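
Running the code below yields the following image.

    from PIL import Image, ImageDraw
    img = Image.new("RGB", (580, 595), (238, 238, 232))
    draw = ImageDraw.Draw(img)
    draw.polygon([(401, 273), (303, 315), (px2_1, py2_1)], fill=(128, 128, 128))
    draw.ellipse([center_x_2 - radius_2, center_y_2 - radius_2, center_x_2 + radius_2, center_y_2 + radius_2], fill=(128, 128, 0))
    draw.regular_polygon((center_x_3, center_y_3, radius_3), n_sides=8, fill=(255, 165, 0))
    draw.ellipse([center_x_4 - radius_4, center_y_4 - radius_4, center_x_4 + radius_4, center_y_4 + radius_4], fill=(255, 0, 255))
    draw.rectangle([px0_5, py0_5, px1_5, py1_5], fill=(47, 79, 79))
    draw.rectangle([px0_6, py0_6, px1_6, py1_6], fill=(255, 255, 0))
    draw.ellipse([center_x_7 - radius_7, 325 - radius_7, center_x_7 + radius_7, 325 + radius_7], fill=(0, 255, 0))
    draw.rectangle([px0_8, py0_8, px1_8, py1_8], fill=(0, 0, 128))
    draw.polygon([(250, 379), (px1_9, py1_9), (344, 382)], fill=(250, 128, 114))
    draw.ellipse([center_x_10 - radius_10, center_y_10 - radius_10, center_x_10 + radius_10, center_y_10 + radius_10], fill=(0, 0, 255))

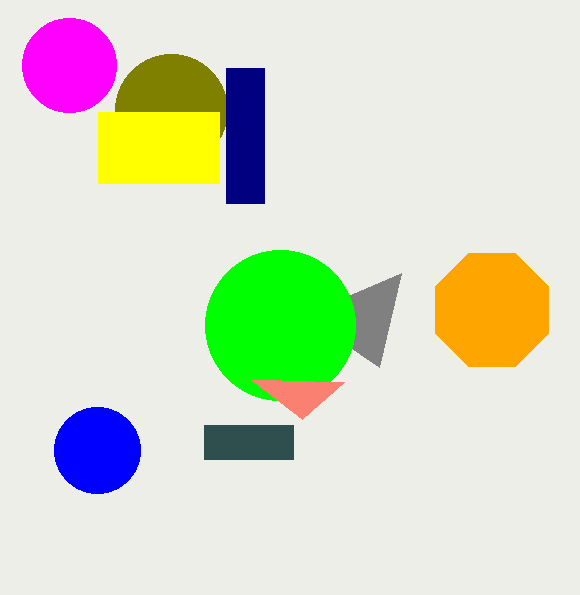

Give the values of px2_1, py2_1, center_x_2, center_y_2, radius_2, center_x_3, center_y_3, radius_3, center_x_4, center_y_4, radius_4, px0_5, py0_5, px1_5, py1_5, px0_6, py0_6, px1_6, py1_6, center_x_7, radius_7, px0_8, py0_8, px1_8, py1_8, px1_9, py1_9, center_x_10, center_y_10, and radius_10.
px2_1 = 379; py2_1 = 367; center_x_2 = 171; center_y_2 = 110; radius_2 = 56; center_x_3 = 492; center_y_3 = 310; radius_3 = 61; center_x_4 = 69; center_y_4 = 65; radius_4 = 47; px0_5 = 204; py0_5 = 425; px1_5 = 293; py1_5 = 459; px0_6 = 98; py0_6 = 112; px1_6 = 219; py1_6 = 183; center_x_7 = 280; radius_7 = 75; px0_8 = 226; py0_8 = 68; px1_8 = 264; py1_8 = 203; px1_9 = 302; py1_9 = 419; center_x_10 = 97; center_y_10 = 450; radius_10 = 43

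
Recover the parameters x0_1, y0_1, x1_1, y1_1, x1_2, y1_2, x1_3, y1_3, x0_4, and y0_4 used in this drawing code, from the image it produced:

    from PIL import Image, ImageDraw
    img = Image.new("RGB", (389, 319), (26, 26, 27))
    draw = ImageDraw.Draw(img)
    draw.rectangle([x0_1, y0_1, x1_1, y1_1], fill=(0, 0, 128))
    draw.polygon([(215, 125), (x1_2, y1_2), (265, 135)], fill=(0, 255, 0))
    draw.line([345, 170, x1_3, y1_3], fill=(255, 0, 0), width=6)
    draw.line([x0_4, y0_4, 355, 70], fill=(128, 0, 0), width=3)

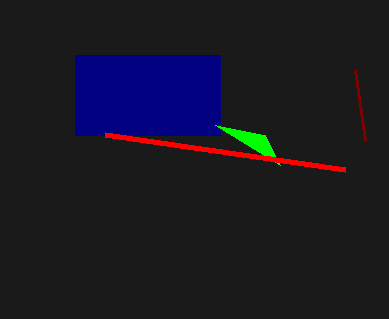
x0_1 = 75
y0_1 = 55
x1_1 = 220
y1_1 = 135
x1_2 = 280
y1_2 = 165
x1_3 = 105
y1_3 = 135
x0_4 = 365
y0_4 = 140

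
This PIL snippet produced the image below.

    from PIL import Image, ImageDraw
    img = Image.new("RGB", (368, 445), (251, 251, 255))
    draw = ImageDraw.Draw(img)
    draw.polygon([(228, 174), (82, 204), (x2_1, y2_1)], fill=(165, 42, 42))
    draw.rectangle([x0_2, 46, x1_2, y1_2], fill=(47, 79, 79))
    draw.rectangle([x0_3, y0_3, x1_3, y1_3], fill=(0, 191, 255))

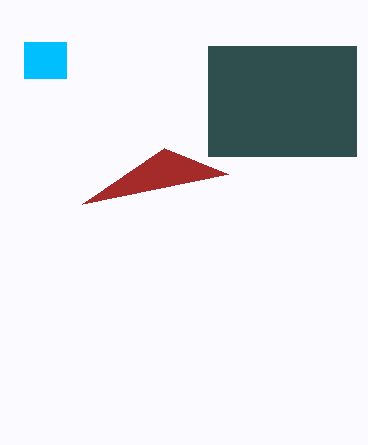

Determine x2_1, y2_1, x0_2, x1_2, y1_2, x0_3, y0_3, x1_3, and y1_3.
x2_1 = 164, y2_1 = 148, x0_2 = 208, x1_2 = 356, y1_2 = 156, x0_3 = 24, y0_3 = 42, x1_3 = 66, y1_3 = 78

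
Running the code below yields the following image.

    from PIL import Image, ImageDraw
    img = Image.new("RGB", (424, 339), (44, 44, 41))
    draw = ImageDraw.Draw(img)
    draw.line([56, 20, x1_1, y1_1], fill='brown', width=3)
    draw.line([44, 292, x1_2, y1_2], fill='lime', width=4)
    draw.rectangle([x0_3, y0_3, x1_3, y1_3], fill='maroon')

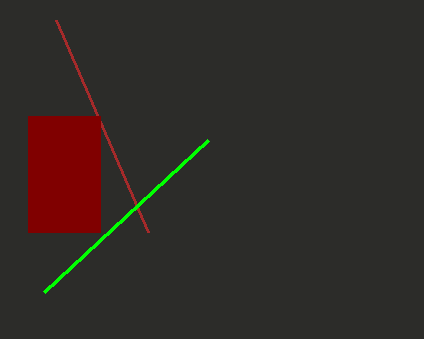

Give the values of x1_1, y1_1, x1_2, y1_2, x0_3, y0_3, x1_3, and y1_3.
x1_1 = 148
y1_1 = 232
x1_2 = 208
y1_2 = 140
x0_3 = 28
y0_3 = 116
x1_3 = 100
y1_3 = 232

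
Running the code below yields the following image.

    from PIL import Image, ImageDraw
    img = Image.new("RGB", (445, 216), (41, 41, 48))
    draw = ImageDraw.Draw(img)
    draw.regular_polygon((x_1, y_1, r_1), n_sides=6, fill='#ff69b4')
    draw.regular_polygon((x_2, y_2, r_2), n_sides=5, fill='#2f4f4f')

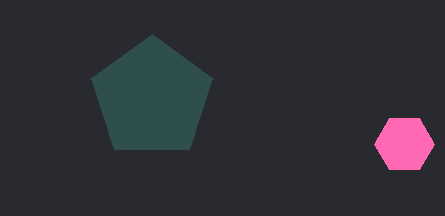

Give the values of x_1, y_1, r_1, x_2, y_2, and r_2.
x_1 = 404; y_1 = 144; r_1 = 30; x_2 = 152; y_2 = 98; r_2 = 64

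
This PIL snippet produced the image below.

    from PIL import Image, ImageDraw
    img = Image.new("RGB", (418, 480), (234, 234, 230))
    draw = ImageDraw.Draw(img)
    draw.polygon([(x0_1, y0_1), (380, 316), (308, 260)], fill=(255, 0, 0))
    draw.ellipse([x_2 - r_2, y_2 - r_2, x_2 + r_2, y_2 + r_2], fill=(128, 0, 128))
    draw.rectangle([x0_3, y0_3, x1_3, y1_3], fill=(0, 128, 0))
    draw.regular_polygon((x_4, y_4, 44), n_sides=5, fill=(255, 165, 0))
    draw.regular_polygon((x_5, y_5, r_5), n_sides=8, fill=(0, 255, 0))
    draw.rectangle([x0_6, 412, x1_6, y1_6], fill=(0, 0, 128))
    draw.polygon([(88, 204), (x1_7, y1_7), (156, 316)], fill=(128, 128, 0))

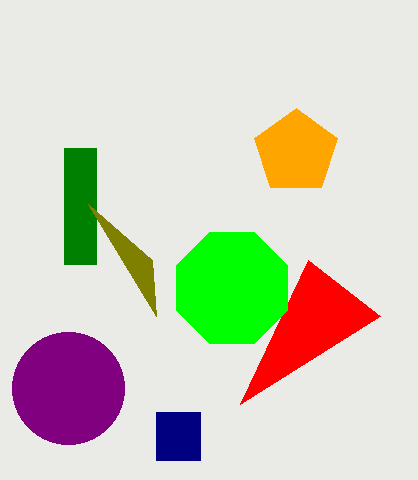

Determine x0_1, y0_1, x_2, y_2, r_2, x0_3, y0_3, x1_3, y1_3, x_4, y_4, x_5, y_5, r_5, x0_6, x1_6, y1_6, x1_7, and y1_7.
x0_1 = 240, y0_1 = 404, x_2 = 68, y_2 = 388, r_2 = 56, x0_3 = 64, y0_3 = 148, x1_3 = 96, y1_3 = 264, x_4 = 296, y_4 = 152, x_5 = 232, y_5 = 288, r_5 = 60, x0_6 = 156, x1_6 = 200, y1_6 = 460, x1_7 = 152, y1_7 = 260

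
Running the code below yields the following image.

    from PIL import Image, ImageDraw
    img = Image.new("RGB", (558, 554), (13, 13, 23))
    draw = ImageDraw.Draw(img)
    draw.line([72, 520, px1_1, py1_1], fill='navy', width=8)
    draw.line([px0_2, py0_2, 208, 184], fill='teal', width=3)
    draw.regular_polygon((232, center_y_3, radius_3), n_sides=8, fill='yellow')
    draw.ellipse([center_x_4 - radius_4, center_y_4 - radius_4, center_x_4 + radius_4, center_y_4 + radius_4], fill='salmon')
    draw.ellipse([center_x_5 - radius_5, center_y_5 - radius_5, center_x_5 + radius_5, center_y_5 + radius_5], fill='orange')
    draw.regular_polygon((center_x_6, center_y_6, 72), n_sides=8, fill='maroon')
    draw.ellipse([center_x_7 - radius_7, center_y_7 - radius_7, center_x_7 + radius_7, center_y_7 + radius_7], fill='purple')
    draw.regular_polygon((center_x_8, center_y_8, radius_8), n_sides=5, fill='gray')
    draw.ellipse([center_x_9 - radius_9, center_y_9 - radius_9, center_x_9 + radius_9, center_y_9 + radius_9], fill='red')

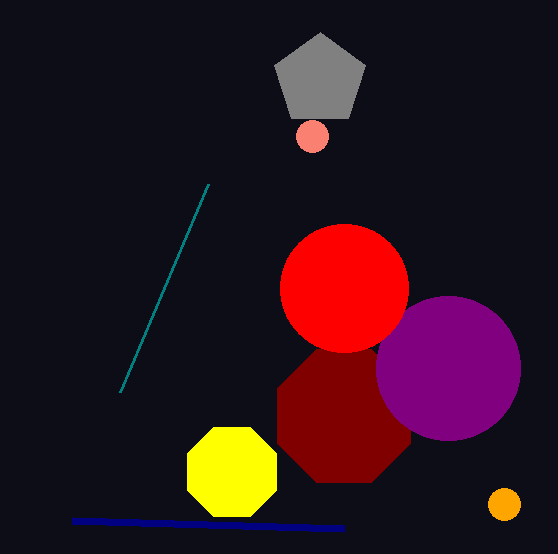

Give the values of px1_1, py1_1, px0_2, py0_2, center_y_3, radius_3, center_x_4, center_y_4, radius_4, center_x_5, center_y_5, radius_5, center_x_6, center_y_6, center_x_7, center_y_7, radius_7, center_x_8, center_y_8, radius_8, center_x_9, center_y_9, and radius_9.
px1_1 = 344
py1_1 = 528
px0_2 = 120
py0_2 = 392
center_y_3 = 472
radius_3 = 48
center_x_4 = 312
center_y_4 = 136
radius_4 = 16
center_x_5 = 504
center_y_5 = 504
radius_5 = 16
center_x_6 = 344
center_y_6 = 416
center_x_7 = 448
center_y_7 = 368
radius_7 = 72
center_x_8 = 320
center_y_8 = 80
radius_8 = 48
center_x_9 = 344
center_y_9 = 288
radius_9 = 64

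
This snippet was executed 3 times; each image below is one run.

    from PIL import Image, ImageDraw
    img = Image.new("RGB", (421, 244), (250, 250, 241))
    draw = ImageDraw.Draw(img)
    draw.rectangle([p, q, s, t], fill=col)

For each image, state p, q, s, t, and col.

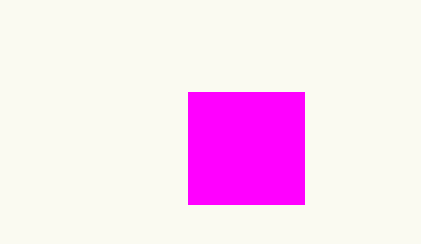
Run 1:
p = 188
q = 92
s = 304
t = 204
col = 'magenta'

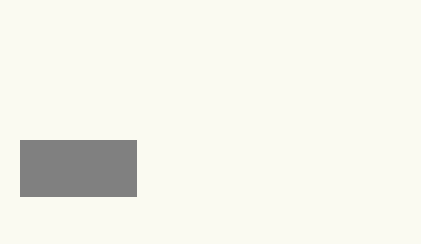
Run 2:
p = 20
q = 140
s = 136
t = 196
col = 'gray'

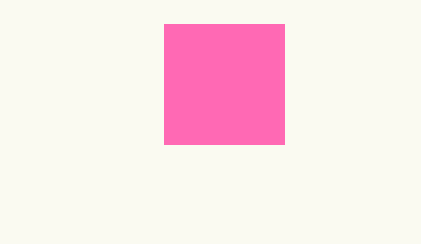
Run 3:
p = 164
q = 24
s = 284
t = 144
col = 'hotpink'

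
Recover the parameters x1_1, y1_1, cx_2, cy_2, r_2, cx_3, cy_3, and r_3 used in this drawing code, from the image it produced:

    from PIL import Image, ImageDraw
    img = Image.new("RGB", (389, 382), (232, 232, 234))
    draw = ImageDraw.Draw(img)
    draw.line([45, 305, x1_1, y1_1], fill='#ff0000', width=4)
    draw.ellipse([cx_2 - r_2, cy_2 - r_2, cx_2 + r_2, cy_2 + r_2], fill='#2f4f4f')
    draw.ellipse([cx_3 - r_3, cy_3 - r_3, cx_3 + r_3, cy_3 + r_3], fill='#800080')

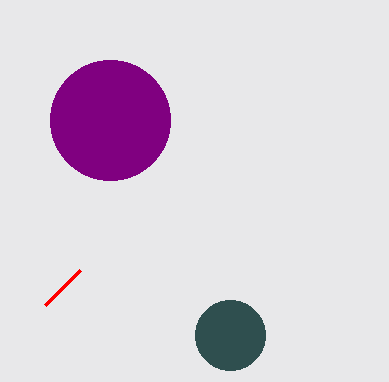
x1_1 = 80; y1_1 = 270; cx_2 = 230; cy_2 = 335; r_2 = 35; cx_3 = 110; cy_3 = 120; r_3 = 60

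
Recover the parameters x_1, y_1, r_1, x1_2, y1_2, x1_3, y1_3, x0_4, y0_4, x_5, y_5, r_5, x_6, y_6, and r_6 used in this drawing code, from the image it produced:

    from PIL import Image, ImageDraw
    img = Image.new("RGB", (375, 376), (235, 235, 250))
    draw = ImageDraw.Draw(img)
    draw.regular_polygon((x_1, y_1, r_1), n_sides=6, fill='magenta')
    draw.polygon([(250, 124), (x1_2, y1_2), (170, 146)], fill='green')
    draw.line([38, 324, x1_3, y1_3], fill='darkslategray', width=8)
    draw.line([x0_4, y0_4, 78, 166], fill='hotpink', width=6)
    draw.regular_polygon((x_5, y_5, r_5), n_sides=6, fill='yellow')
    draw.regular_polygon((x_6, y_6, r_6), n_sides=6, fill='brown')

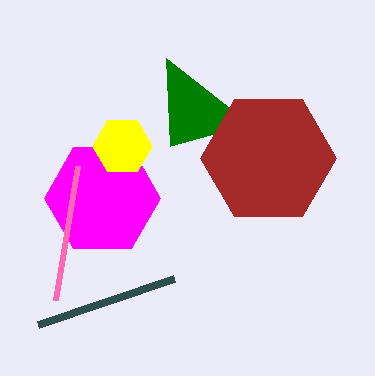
x_1 = 102, y_1 = 198, r_1 = 58, x1_2 = 166, y1_2 = 58, x1_3 = 174, y1_3 = 278, x0_4 = 56, y0_4 = 300, x_5 = 122, y_5 = 146, r_5 = 30, x_6 = 268, y_6 = 158, r_6 = 68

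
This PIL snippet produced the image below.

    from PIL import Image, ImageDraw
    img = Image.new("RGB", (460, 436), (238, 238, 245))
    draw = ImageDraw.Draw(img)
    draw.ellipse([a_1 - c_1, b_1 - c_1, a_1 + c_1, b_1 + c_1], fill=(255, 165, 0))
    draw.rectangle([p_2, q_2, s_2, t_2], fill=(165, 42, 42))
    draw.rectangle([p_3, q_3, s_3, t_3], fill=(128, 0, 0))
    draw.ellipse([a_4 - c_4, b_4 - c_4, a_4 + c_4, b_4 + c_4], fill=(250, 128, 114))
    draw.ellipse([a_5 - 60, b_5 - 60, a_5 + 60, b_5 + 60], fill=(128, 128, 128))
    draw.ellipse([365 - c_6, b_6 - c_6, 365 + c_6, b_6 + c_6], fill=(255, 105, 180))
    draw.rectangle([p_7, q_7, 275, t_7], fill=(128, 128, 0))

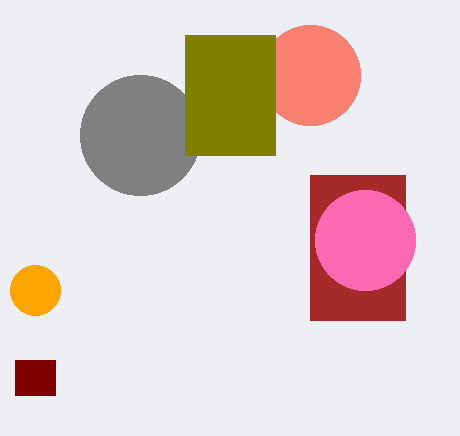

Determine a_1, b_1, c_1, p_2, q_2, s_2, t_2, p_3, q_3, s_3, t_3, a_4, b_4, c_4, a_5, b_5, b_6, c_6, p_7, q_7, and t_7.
a_1 = 35
b_1 = 290
c_1 = 25
p_2 = 310
q_2 = 175
s_2 = 405
t_2 = 320
p_3 = 15
q_3 = 360
s_3 = 55
t_3 = 395
a_4 = 310
b_4 = 75
c_4 = 50
a_5 = 140
b_5 = 135
b_6 = 240
c_6 = 50
p_7 = 185
q_7 = 35
t_7 = 155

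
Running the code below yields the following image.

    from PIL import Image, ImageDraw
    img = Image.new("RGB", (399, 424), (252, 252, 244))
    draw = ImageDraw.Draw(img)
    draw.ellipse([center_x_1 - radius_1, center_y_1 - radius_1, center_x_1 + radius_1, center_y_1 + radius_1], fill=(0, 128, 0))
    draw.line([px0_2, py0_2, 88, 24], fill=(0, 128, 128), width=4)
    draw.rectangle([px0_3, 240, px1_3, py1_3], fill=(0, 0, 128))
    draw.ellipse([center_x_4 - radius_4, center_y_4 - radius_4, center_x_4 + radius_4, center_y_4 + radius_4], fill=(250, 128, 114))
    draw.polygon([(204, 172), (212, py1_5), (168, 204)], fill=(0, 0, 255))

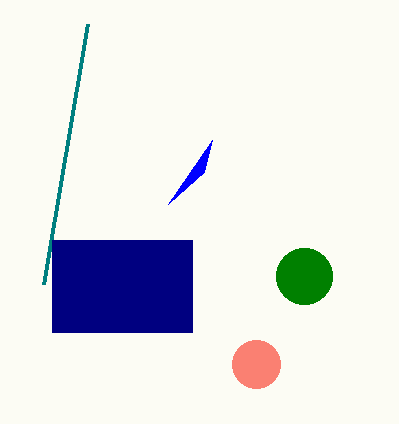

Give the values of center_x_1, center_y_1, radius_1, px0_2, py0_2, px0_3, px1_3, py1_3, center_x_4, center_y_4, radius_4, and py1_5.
center_x_1 = 304; center_y_1 = 276; radius_1 = 28; px0_2 = 44; py0_2 = 284; px0_3 = 52; px1_3 = 192; py1_3 = 332; center_x_4 = 256; center_y_4 = 364; radius_4 = 24; py1_5 = 140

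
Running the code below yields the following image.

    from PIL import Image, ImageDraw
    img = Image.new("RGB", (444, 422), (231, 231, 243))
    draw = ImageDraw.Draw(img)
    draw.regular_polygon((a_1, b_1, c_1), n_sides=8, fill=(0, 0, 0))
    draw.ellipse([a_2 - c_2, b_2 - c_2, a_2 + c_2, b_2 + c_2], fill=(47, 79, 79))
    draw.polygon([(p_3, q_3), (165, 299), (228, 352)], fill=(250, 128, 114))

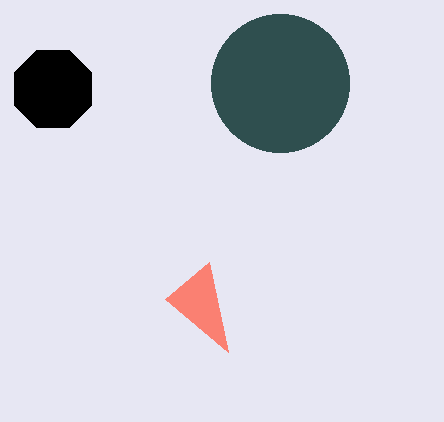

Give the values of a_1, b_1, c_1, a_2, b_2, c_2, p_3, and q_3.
a_1 = 53
b_1 = 89
c_1 = 42
a_2 = 280
b_2 = 83
c_2 = 69
p_3 = 209
q_3 = 262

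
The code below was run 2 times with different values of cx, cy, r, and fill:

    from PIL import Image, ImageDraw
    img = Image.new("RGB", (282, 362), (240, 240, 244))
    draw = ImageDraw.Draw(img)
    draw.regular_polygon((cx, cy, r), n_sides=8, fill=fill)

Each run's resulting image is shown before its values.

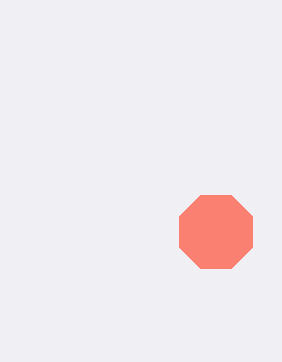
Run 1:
cx = 216, cy = 232, r = 40, fill = 'salmon'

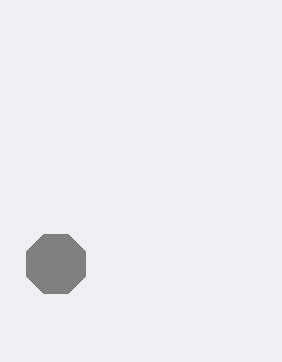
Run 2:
cx = 56; cy = 264; r = 32; fill = 'gray'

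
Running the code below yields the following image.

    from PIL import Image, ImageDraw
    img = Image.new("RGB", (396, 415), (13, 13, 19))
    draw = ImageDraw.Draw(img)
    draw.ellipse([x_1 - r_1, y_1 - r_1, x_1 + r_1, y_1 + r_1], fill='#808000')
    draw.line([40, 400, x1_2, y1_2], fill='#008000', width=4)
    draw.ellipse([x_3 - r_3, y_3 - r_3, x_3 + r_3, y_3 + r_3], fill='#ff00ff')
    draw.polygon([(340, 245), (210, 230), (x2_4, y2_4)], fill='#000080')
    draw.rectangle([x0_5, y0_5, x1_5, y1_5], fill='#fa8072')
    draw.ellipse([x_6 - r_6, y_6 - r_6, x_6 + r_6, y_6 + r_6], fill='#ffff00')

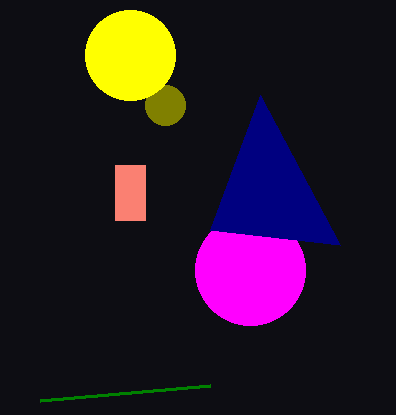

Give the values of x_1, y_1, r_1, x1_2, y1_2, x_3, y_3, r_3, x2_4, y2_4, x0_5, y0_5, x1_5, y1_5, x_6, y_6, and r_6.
x_1 = 165
y_1 = 105
r_1 = 20
x1_2 = 210
y1_2 = 385
x_3 = 250
y_3 = 270
r_3 = 55
x2_4 = 260
y2_4 = 95
x0_5 = 115
y0_5 = 165
x1_5 = 145
y1_5 = 220
x_6 = 130
y_6 = 55
r_6 = 45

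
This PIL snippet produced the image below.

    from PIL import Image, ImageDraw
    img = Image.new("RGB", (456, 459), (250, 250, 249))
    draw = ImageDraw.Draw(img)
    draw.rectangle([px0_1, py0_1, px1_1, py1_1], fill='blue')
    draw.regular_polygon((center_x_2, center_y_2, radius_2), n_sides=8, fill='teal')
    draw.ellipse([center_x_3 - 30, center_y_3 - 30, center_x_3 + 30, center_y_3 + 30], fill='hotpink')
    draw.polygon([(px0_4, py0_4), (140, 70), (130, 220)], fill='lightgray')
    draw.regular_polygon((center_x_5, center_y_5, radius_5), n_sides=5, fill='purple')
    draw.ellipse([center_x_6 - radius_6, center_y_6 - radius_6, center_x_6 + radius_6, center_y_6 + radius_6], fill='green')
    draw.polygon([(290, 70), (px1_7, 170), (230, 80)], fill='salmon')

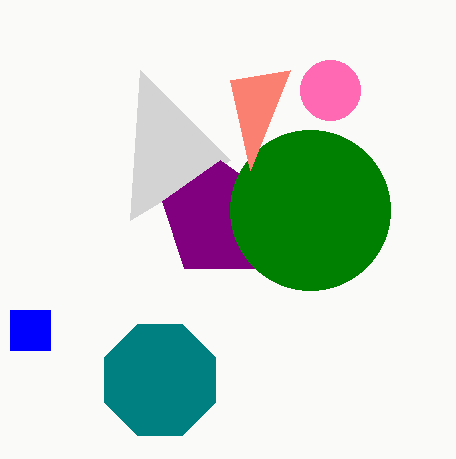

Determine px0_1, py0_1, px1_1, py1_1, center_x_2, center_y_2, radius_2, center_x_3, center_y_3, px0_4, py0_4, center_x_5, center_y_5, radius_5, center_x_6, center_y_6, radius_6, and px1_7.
px0_1 = 10
py0_1 = 310
px1_1 = 50
py1_1 = 350
center_x_2 = 160
center_y_2 = 380
radius_2 = 60
center_x_3 = 330
center_y_3 = 90
px0_4 = 230
py0_4 = 160
center_x_5 = 220
center_y_5 = 220
radius_5 = 60
center_x_6 = 310
center_y_6 = 210
radius_6 = 80
px1_7 = 250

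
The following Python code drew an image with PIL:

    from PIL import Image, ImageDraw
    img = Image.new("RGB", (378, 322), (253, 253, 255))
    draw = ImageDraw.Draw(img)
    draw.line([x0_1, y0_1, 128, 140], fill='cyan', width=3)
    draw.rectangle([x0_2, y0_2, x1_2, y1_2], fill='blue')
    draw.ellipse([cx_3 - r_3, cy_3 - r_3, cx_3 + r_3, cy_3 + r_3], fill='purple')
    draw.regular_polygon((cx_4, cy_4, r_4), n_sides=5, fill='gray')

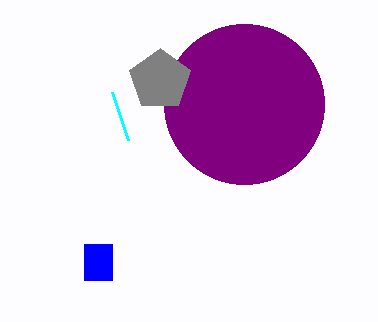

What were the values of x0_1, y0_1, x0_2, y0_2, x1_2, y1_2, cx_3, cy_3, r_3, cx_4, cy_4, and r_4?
x0_1 = 112
y0_1 = 92
x0_2 = 84
y0_2 = 244
x1_2 = 112
y1_2 = 280
cx_3 = 244
cy_3 = 104
r_3 = 80
cx_4 = 160
cy_4 = 80
r_4 = 32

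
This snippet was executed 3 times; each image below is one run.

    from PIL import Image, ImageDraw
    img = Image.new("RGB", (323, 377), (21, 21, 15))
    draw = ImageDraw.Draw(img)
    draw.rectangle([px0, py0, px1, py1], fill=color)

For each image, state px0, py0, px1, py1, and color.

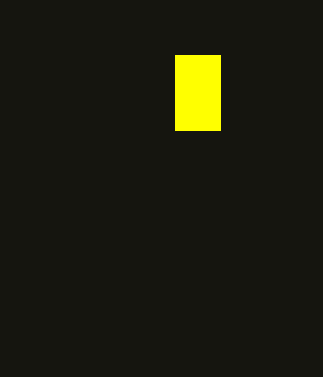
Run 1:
px0 = 175; py0 = 55; px1 = 220; py1 = 130; color = 'yellow'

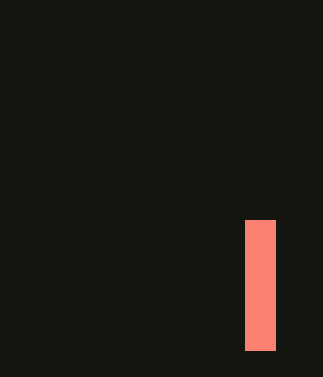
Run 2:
px0 = 245, py0 = 220, px1 = 275, py1 = 350, color = 'salmon'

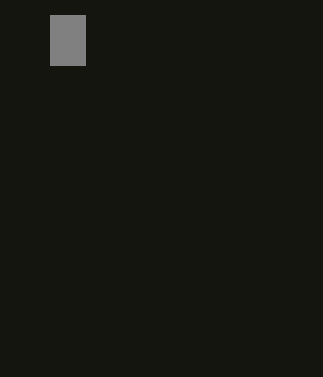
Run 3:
px0 = 50; py0 = 15; px1 = 85; py1 = 65; color = 'gray'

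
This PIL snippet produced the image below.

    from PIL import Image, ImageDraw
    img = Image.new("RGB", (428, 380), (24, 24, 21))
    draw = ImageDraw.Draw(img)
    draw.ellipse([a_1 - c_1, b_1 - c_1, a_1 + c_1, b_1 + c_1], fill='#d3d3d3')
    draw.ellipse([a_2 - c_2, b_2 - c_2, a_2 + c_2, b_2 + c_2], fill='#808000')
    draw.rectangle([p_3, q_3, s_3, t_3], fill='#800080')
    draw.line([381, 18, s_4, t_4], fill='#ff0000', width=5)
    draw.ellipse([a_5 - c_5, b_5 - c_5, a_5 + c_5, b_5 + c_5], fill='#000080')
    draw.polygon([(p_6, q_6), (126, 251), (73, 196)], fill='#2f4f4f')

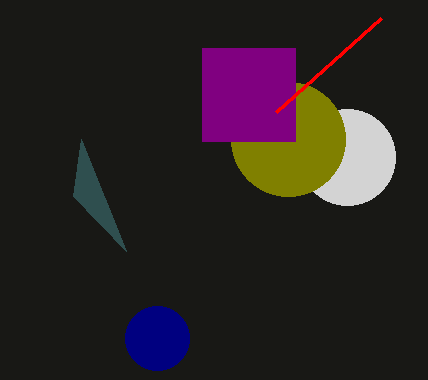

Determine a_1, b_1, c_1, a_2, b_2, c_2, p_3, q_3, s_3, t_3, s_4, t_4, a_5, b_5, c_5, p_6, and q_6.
a_1 = 347
b_1 = 157
c_1 = 48
a_2 = 288
b_2 = 139
c_2 = 57
p_3 = 202
q_3 = 48
s_3 = 295
t_3 = 141
s_4 = 276
t_4 = 112
a_5 = 157
b_5 = 338
c_5 = 32
p_6 = 81
q_6 = 139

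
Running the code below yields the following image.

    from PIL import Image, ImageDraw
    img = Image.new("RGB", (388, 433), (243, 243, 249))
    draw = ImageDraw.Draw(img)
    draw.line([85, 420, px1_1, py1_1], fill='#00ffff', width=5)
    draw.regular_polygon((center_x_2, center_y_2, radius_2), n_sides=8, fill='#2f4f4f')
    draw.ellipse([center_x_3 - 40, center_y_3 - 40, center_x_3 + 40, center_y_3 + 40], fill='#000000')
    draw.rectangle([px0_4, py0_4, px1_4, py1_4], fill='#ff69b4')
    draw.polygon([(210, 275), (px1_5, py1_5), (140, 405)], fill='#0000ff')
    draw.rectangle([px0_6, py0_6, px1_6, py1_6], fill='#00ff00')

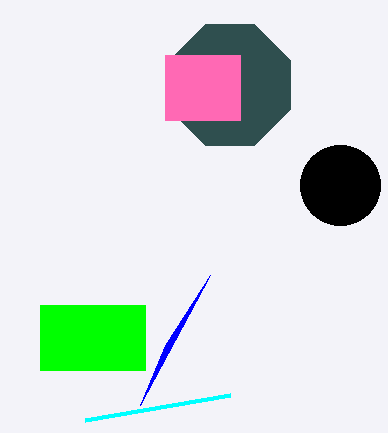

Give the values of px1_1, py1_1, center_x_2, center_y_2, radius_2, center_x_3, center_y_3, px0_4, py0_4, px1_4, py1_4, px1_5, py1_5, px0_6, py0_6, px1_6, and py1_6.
px1_1 = 230
py1_1 = 395
center_x_2 = 230
center_y_2 = 85
radius_2 = 65
center_x_3 = 340
center_y_3 = 185
px0_4 = 165
py0_4 = 55
px1_4 = 240
py1_4 = 120
px1_5 = 165
py1_5 = 345
px0_6 = 40
py0_6 = 305
px1_6 = 145
py1_6 = 370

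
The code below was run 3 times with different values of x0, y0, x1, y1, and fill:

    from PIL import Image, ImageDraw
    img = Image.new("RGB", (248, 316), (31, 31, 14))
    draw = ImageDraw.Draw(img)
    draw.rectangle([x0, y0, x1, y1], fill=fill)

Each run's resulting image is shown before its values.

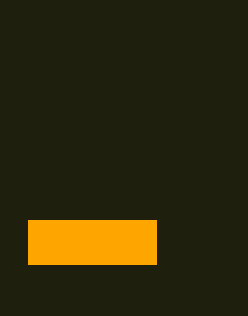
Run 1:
x0 = 28, y0 = 220, x1 = 156, y1 = 264, fill = 'orange'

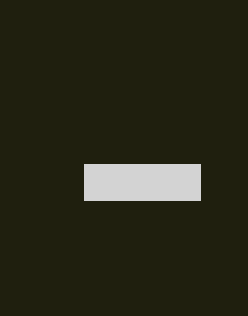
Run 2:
x0 = 84, y0 = 164, x1 = 200, y1 = 200, fill = 'lightgray'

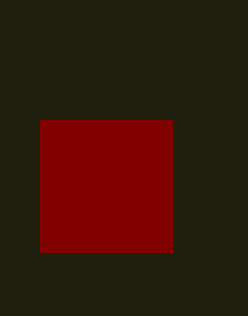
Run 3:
x0 = 40
y0 = 120
x1 = 172
y1 = 252
fill = 'maroon'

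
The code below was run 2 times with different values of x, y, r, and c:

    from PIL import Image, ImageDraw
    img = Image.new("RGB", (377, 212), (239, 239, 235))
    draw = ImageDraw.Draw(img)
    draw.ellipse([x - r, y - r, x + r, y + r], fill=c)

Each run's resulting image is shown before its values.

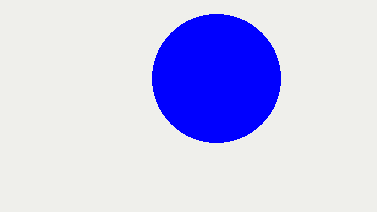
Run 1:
x = 216
y = 78
r = 64
c = 'blue'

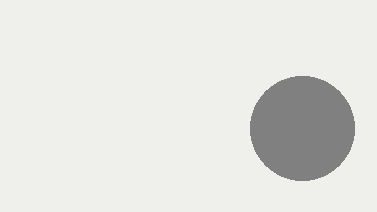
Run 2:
x = 302
y = 128
r = 52
c = 'gray'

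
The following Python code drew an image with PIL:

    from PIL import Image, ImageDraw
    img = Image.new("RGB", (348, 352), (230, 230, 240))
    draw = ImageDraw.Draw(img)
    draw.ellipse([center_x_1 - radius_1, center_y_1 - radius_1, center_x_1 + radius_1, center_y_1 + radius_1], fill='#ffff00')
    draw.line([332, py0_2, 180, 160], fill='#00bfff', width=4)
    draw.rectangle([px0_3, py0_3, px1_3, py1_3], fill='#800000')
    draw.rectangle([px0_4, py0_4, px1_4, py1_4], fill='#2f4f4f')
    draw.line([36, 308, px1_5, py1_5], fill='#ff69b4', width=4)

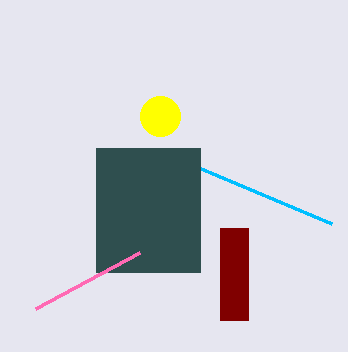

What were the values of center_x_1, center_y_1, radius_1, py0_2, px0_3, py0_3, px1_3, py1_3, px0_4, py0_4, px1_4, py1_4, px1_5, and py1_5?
center_x_1 = 160; center_y_1 = 116; radius_1 = 20; py0_2 = 224; px0_3 = 220; py0_3 = 228; px1_3 = 248; py1_3 = 320; px0_4 = 96; py0_4 = 148; px1_4 = 200; py1_4 = 272; px1_5 = 140; py1_5 = 252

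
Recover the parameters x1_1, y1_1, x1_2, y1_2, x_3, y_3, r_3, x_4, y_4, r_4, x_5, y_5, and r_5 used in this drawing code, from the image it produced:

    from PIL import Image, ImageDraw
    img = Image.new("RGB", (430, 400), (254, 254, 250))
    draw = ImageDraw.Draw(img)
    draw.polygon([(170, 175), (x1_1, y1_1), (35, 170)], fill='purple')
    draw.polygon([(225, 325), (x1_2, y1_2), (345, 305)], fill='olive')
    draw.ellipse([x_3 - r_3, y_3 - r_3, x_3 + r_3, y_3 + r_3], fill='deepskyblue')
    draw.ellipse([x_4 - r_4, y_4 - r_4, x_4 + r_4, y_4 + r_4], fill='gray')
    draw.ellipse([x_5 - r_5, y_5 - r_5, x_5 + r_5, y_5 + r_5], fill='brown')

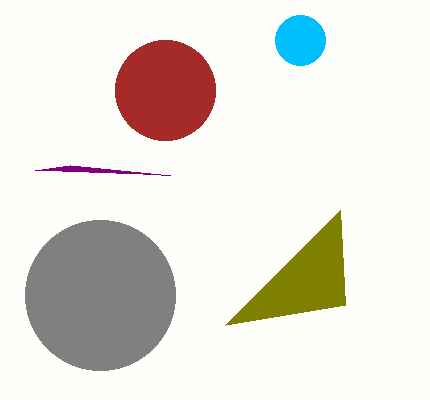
x1_1 = 70; y1_1 = 165; x1_2 = 340; y1_2 = 210; x_3 = 300; y_3 = 40; r_3 = 25; x_4 = 100; y_4 = 295; r_4 = 75; x_5 = 165; y_5 = 90; r_5 = 50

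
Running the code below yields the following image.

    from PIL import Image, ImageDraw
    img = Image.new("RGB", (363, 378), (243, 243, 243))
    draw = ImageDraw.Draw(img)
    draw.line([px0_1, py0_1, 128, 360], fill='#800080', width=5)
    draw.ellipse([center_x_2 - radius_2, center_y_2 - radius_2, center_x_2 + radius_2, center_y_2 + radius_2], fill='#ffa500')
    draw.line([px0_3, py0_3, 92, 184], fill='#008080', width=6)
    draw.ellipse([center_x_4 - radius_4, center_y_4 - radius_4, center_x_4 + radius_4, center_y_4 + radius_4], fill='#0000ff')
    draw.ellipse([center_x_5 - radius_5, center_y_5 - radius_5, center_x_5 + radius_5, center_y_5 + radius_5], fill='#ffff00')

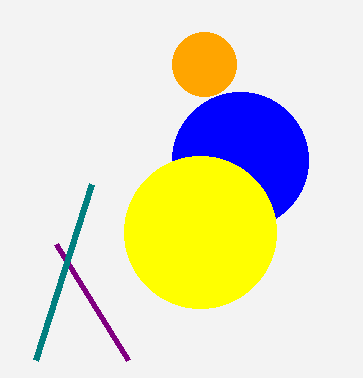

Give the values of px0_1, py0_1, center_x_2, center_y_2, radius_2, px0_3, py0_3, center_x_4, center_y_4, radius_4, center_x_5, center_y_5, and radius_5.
px0_1 = 56
py0_1 = 244
center_x_2 = 204
center_y_2 = 64
radius_2 = 32
px0_3 = 36
py0_3 = 360
center_x_4 = 240
center_y_4 = 160
radius_4 = 68
center_x_5 = 200
center_y_5 = 232
radius_5 = 76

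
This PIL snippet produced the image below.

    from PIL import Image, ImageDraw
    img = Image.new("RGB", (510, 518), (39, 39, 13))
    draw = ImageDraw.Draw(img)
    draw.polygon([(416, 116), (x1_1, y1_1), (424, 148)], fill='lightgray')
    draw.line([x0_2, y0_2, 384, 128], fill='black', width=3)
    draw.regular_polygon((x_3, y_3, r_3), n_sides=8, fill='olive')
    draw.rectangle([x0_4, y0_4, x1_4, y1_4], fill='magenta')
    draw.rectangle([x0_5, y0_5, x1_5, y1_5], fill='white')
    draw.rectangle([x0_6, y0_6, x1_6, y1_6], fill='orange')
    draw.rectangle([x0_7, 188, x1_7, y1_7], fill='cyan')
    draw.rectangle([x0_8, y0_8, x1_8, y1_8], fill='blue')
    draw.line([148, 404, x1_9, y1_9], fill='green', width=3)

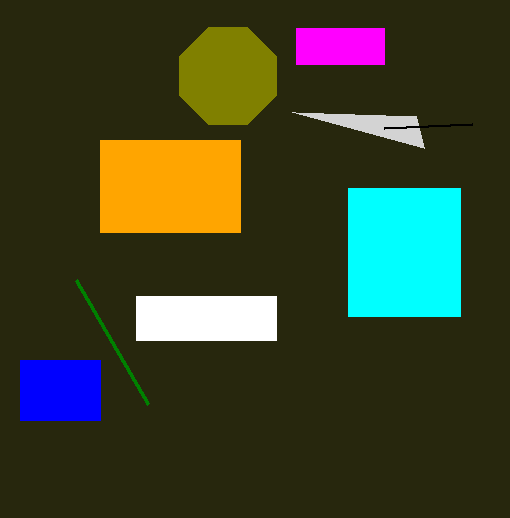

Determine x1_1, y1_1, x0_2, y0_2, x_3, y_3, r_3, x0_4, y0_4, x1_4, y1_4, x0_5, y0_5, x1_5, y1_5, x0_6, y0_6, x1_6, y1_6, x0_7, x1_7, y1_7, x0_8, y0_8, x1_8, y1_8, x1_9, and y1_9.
x1_1 = 292, y1_1 = 112, x0_2 = 472, y0_2 = 124, x_3 = 228, y_3 = 76, r_3 = 52, x0_4 = 296, y0_4 = 28, x1_4 = 384, y1_4 = 64, x0_5 = 136, y0_5 = 296, x1_5 = 276, y1_5 = 340, x0_6 = 100, y0_6 = 140, x1_6 = 240, y1_6 = 232, x0_7 = 348, x1_7 = 460, y1_7 = 316, x0_8 = 20, y0_8 = 360, x1_8 = 100, y1_8 = 420, x1_9 = 76, y1_9 = 280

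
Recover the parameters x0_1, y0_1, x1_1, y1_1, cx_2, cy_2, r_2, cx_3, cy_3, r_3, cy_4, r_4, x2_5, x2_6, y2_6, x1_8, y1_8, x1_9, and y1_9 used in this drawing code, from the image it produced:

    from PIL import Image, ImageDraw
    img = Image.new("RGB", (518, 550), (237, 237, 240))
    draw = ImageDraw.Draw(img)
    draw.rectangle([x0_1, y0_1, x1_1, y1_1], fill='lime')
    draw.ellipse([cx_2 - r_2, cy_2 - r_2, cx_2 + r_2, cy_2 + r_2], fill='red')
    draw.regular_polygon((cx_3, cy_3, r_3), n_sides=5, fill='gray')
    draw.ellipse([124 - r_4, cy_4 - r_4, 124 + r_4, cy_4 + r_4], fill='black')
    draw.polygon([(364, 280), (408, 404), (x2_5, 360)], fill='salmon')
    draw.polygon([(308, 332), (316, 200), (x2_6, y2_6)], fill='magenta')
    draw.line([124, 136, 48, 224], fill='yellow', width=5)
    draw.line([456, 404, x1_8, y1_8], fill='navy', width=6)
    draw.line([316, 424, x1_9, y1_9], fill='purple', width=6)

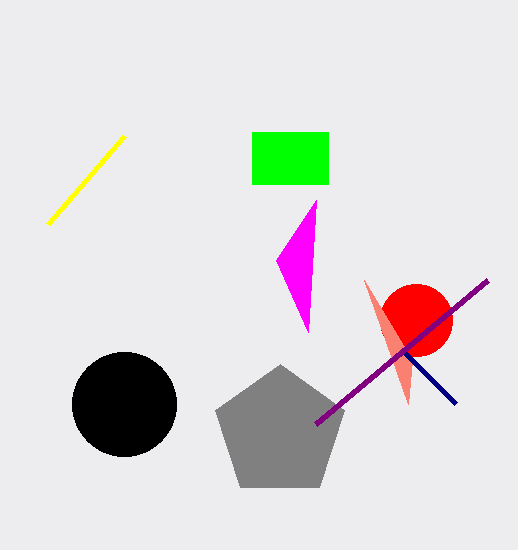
x0_1 = 252, y0_1 = 132, x1_1 = 328, y1_1 = 184, cx_2 = 416, cy_2 = 320, r_2 = 36, cx_3 = 280, cy_3 = 432, r_3 = 68, cy_4 = 404, r_4 = 52, x2_5 = 412, x2_6 = 276, y2_6 = 260, x1_8 = 404, y1_8 = 352, x1_9 = 488, y1_9 = 280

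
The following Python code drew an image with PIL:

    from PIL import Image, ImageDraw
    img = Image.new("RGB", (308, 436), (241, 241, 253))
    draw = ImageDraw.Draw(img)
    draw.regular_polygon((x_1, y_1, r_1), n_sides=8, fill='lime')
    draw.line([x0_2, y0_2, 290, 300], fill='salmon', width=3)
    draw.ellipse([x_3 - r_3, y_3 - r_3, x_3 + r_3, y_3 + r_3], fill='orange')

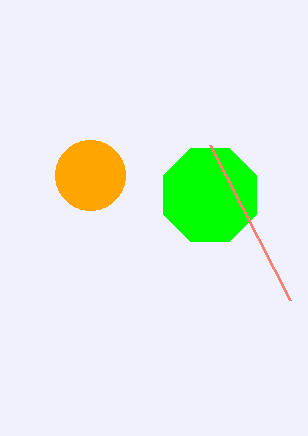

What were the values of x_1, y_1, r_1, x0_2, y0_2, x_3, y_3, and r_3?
x_1 = 210, y_1 = 195, r_1 = 50, x0_2 = 210, y0_2 = 145, x_3 = 90, y_3 = 175, r_3 = 35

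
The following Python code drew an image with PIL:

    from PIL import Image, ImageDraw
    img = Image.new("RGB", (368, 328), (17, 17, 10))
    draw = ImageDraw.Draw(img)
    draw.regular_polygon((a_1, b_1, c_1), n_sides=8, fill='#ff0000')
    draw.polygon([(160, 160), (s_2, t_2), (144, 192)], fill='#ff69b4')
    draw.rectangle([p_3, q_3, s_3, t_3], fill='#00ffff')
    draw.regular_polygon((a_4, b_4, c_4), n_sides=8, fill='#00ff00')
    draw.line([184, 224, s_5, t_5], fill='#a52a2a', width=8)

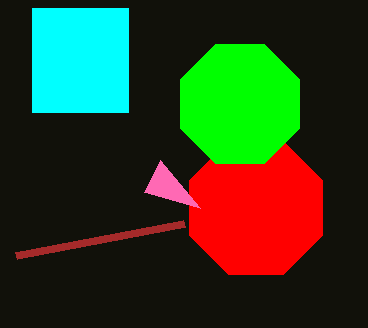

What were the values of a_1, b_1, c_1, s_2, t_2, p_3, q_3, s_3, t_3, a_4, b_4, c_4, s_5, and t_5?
a_1 = 256; b_1 = 208; c_1 = 72; s_2 = 200; t_2 = 208; p_3 = 32; q_3 = 8; s_3 = 128; t_3 = 112; a_4 = 240; b_4 = 104; c_4 = 64; s_5 = 16; t_5 = 256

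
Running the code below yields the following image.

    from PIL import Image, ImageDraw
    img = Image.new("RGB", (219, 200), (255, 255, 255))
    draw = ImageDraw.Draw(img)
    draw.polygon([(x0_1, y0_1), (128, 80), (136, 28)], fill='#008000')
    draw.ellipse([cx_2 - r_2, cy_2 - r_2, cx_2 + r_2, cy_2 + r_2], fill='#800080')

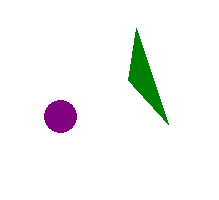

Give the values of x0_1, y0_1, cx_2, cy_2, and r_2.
x0_1 = 168, y0_1 = 124, cx_2 = 60, cy_2 = 116, r_2 = 16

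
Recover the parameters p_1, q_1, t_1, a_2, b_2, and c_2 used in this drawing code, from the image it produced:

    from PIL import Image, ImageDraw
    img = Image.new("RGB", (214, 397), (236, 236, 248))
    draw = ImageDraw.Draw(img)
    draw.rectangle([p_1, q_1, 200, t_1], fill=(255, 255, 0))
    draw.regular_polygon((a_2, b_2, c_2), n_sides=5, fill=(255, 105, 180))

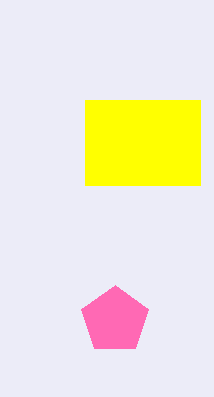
p_1 = 85
q_1 = 100
t_1 = 185
a_2 = 115
b_2 = 320
c_2 = 35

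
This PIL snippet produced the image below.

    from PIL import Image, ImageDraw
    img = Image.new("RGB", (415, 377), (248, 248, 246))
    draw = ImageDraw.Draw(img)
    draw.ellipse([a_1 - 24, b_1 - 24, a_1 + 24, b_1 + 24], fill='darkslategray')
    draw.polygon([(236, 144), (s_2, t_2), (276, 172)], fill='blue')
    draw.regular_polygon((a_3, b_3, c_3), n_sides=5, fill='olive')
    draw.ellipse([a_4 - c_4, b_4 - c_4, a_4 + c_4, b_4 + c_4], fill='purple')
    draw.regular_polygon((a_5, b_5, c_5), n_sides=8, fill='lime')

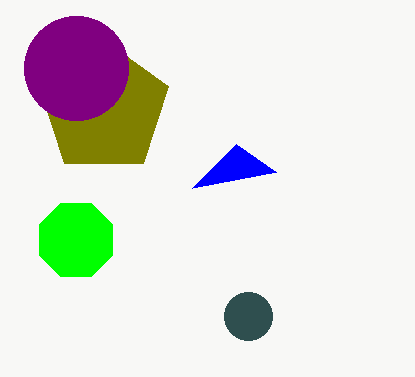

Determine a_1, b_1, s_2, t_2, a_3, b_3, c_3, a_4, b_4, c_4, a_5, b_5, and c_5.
a_1 = 248, b_1 = 316, s_2 = 192, t_2 = 188, a_3 = 104, b_3 = 108, c_3 = 68, a_4 = 76, b_4 = 68, c_4 = 52, a_5 = 76, b_5 = 240, c_5 = 40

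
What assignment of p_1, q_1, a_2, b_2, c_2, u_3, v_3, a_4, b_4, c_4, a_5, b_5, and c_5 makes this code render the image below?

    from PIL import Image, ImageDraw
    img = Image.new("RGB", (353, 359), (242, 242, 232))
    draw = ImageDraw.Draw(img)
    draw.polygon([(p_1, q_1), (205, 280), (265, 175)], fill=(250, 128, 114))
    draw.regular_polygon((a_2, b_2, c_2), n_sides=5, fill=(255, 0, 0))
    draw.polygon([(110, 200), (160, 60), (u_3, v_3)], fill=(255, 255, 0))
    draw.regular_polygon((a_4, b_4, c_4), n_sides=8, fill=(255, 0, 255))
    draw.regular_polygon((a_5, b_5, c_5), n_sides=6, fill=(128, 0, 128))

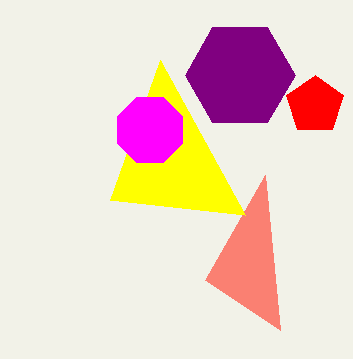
p_1 = 280; q_1 = 330; a_2 = 315; b_2 = 105; c_2 = 30; u_3 = 245; v_3 = 215; a_4 = 150; b_4 = 130; c_4 = 35; a_5 = 240; b_5 = 75; c_5 = 55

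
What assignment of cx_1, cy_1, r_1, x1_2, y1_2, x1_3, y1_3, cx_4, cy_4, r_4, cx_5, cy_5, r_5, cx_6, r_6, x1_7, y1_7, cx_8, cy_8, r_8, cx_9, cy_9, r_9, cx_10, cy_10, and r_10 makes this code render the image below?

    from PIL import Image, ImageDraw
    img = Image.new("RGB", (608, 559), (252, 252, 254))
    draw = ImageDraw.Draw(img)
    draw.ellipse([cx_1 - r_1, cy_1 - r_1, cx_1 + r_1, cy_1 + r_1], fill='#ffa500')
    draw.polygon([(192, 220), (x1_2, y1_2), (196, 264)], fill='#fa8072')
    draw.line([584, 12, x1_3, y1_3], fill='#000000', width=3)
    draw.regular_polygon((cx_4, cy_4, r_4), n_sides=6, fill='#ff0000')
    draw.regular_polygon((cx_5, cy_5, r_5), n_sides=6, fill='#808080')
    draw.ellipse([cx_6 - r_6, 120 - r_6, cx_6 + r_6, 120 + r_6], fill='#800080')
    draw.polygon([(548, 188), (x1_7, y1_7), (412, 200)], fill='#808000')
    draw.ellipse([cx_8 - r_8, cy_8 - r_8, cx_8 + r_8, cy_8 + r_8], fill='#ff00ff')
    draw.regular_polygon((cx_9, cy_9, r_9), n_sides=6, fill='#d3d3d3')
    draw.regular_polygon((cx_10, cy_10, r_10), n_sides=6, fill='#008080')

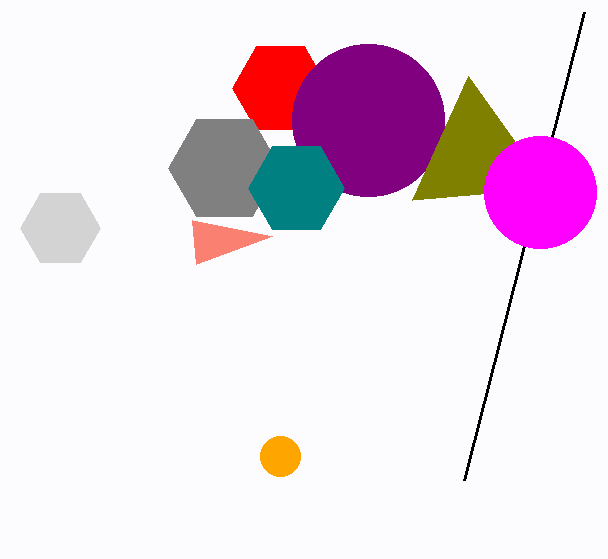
cx_1 = 280
cy_1 = 456
r_1 = 20
x1_2 = 272
y1_2 = 236
x1_3 = 464
y1_3 = 480
cx_4 = 280
cy_4 = 88
r_4 = 48
cx_5 = 224
cy_5 = 168
r_5 = 56
cx_6 = 368
r_6 = 76
x1_7 = 468
y1_7 = 76
cx_8 = 540
cy_8 = 192
r_8 = 56
cx_9 = 60
cy_9 = 228
r_9 = 40
cx_10 = 296
cy_10 = 188
r_10 = 48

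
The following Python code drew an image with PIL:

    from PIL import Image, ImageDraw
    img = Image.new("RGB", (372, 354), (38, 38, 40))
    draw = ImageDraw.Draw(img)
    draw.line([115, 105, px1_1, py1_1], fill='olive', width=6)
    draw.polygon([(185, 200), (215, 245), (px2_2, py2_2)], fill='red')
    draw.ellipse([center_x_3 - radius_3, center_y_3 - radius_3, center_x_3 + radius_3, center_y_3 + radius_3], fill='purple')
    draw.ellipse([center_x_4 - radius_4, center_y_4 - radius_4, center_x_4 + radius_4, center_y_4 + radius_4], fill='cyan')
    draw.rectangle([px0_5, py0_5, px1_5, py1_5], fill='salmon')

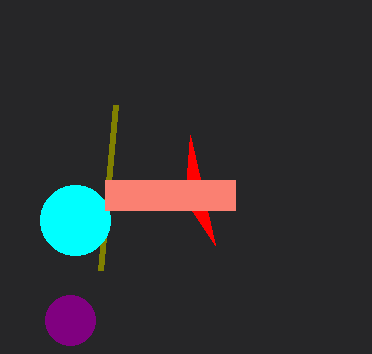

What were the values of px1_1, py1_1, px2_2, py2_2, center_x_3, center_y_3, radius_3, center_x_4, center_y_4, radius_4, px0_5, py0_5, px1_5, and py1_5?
px1_1 = 100, py1_1 = 270, px2_2 = 190, py2_2 = 135, center_x_3 = 70, center_y_3 = 320, radius_3 = 25, center_x_4 = 75, center_y_4 = 220, radius_4 = 35, px0_5 = 105, py0_5 = 180, px1_5 = 235, py1_5 = 210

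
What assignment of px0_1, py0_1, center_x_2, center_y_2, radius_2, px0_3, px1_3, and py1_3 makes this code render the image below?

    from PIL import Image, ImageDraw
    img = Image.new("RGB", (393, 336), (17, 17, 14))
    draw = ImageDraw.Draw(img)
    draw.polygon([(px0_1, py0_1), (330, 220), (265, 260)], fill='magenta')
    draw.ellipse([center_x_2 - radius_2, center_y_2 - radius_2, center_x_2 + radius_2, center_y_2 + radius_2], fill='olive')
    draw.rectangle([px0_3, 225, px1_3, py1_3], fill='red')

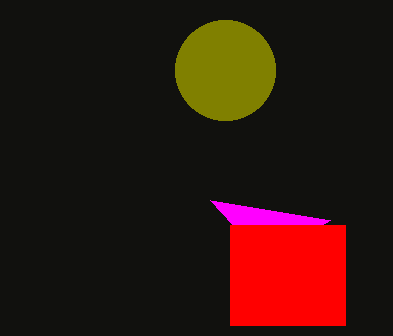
px0_1 = 210
py0_1 = 200
center_x_2 = 225
center_y_2 = 70
radius_2 = 50
px0_3 = 230
px1_3 = 345
py1_3 = 325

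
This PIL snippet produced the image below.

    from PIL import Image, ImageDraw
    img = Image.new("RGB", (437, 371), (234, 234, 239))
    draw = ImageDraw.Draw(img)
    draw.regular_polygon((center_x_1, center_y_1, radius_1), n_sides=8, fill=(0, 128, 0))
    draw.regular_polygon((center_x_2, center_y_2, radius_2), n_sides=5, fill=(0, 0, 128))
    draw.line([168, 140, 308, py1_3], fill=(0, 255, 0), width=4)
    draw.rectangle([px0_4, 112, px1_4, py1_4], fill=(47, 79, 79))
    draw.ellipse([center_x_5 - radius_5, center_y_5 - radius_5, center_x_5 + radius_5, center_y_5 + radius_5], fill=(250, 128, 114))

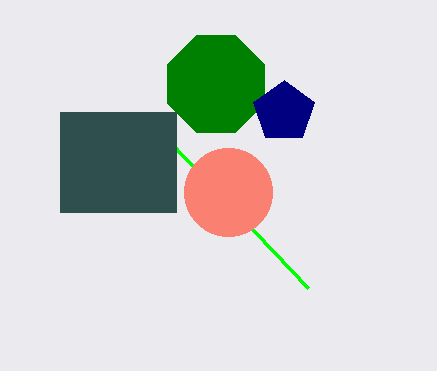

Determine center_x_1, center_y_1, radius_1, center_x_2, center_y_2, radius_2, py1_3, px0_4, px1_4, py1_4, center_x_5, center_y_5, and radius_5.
center_x_1 = 216, center_y_1 = 84, radius_1 = 52, center_x_2 = 284, center_y_2 = 112, radius_2 = 32, py1_3 = 288, px0_4 = 60, px1_4 = 176, py1_4 = 212, center_x_5 = 228, center_y_5 = 192, radius_5 = 44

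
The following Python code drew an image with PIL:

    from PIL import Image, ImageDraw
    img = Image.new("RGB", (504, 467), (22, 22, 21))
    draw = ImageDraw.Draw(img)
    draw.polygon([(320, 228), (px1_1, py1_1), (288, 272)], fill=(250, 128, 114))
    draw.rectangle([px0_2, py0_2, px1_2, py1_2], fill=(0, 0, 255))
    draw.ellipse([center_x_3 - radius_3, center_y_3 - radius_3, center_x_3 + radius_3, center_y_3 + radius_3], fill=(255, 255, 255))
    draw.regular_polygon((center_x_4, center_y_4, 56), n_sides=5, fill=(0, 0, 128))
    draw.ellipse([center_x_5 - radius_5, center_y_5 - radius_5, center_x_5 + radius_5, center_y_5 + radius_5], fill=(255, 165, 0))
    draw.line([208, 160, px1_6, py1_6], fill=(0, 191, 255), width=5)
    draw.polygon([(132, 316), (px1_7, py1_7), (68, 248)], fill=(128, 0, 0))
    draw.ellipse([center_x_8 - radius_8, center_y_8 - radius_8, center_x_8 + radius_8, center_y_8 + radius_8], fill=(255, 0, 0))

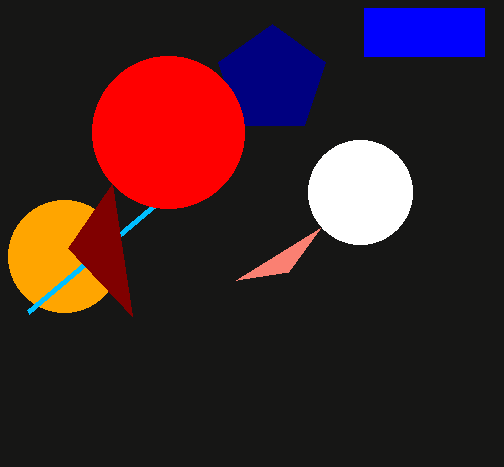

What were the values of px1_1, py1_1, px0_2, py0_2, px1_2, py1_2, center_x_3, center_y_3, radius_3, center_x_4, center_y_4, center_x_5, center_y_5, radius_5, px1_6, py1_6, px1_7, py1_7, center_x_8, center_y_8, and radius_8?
px1_1 = 236, py1_1 = 280, px0_2 = 364, py0_2 = 8, px1_2 = 484, py1_2 = 56, center_x_3 = 360, center_y_3 = 192, radius_3 = 52, center_x_4 = 272, center_y_4 = 80, center_x_5 = 64, center_y_5 = 256, radius_5 = 56, px1_6 = 28, py1_6 = 312, px1_7 = 112, py1_7 = 184, center_x_8 = 168, center_y_8 = 132, radius_8 = 76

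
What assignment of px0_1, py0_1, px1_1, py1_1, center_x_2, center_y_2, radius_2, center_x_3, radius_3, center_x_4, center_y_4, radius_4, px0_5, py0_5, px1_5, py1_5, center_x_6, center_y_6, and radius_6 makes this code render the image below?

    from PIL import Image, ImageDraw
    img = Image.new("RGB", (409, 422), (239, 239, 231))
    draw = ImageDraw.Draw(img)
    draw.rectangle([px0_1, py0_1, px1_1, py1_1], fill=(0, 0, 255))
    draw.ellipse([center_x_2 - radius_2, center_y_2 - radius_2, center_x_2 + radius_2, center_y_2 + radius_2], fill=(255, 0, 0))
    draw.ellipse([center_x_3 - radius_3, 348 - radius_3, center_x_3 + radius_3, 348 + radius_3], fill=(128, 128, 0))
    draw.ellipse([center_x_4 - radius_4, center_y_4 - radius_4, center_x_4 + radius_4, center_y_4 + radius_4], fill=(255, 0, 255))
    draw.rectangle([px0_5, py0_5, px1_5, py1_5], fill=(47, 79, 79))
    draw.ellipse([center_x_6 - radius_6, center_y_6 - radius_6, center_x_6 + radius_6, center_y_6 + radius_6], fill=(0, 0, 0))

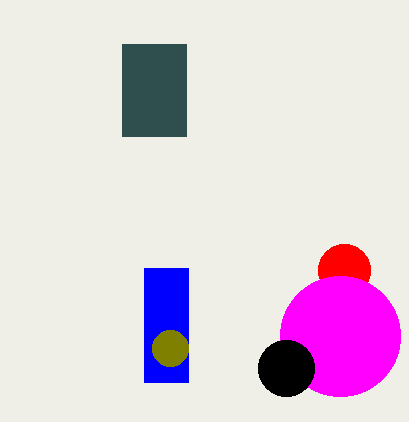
px0_1 = 144; py0_1 = 268; px1_1 = 188; py1_1 = 382; center_x_2 = 344; center_y_2 = 270; radius_2 = 26; center_x_3 = 170; radius_3 = 18; center_x_4 = 340; center_y_4 = 336; radius_4 = 60; px0_5 = 122; py0_5 = 44; px1_5 = 186; py1_5 = 136; center_x_6 = 286; center_y_6 = 368; radius_6 = 28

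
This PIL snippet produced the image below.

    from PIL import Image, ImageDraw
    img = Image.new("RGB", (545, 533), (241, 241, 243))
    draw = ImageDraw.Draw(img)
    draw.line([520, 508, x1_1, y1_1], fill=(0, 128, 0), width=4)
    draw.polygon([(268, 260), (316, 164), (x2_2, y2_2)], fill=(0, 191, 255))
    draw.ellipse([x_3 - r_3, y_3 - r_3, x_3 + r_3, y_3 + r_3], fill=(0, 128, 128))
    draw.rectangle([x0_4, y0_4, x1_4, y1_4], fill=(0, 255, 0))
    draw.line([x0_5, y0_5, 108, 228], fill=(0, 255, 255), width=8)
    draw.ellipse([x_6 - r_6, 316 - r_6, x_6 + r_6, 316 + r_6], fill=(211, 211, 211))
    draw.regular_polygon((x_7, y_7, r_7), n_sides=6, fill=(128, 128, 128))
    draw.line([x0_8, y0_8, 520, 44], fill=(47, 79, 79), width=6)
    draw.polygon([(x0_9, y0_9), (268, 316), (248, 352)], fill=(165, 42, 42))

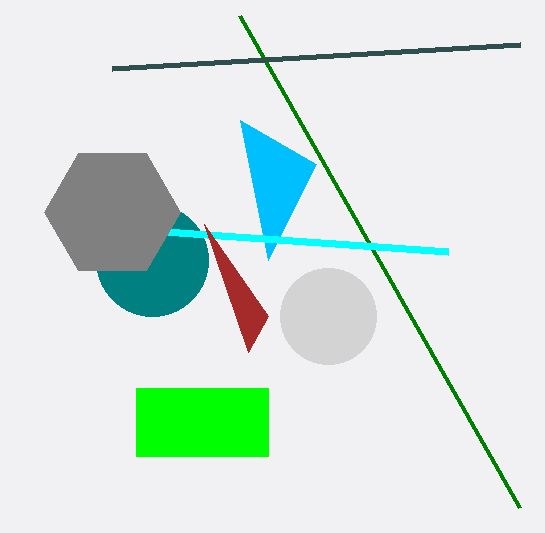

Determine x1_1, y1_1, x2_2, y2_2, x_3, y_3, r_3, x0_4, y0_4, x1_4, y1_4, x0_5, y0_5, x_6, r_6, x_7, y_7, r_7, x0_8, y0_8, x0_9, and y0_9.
x1_1 = 240; y1_1 = 16; x2_2 = 240; y2_2 = 120; x_3 = 152; y_3 = 260; r_3 = 56; x0_4 = 136; y0_4 = 388; x1_4 = 268; y1_4 = 456; x0_5 = 448; y0_5 = 252; x_6 = 328; r_6 = 48; x_7 = 112; y_7 = 212; r_7 = 68; x0_8 = 112; y0_8 = 68; x0_9 = 204; y0_9 = 224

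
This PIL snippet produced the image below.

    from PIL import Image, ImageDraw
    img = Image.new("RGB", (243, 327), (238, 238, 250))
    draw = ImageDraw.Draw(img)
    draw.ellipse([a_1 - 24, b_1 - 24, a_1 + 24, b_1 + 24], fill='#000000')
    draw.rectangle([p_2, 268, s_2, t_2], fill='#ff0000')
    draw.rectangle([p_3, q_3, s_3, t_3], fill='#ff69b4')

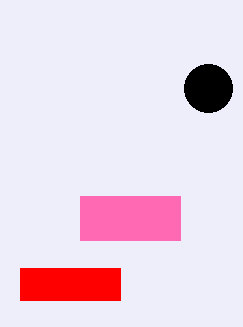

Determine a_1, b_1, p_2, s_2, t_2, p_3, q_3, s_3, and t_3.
a_1 = 208, b_1 = 88, p_2 = 20, s_2 = 120, t_2 = 300, p_3 = 80, q_3 = 196, s_3 = 180, t_3 = 240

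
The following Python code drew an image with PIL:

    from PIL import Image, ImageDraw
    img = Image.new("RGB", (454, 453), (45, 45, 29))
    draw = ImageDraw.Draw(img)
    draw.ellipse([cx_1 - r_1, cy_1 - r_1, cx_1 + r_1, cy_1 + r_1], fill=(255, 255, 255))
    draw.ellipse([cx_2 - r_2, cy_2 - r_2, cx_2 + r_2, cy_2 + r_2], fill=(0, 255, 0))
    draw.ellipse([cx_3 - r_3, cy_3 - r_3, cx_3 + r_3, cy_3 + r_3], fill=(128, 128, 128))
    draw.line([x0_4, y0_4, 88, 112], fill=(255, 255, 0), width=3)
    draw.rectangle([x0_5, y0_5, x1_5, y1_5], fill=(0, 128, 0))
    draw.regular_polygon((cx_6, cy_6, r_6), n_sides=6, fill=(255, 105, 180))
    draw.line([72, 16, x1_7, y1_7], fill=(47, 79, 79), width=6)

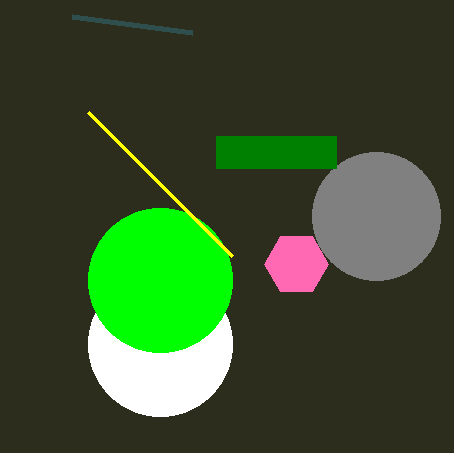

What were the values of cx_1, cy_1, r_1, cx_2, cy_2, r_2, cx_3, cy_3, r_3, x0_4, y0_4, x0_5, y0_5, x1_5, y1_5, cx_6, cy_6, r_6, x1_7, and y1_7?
cx_1 = 160; cy_1 = 344; r_1 = 72; cx_2 = 160; cy_2 = 280; r_2 = 72; cx_3 = 376; cy_3 = 216; r_3 = 64; x0_4 = 232; y0_4 = 256; x0_5 = 216; y0_5 = 136; x1_5 = 336; y1_5 = 168; cx_6 = 296; cy_6 = 264; r_6 = 32; x1_7 = 192; y1_7 = 32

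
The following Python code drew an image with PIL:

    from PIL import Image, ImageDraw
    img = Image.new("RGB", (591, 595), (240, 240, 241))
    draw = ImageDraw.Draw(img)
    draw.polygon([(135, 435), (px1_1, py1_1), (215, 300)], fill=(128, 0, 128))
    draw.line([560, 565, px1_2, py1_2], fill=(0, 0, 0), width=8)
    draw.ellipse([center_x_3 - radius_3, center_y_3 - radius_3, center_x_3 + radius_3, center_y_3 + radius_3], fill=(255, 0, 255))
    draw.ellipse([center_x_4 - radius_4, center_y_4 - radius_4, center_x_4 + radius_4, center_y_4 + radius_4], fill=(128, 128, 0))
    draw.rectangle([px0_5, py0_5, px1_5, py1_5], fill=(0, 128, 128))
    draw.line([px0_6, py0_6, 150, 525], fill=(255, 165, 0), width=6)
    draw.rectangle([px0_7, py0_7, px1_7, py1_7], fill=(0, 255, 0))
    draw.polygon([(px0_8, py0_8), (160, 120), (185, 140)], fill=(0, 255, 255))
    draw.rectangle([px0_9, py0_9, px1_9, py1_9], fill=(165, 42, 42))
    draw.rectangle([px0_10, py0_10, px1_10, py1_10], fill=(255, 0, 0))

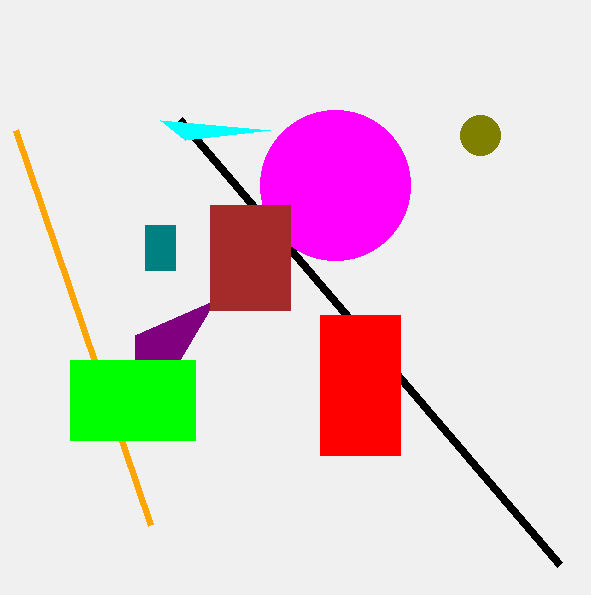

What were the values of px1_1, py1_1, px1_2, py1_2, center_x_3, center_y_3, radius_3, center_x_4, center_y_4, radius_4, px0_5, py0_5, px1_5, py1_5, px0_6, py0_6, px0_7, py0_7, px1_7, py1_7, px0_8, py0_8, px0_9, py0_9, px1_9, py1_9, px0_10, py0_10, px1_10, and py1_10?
px1_1 = 135; py1_1 = 335; px1_2 = 180; py1_2 = 120; center_x_3 = 335; center_y_3 = 185; radius_3 = 75; center_x_4 = 480; center_y_4 = 135; radius_4 = 20; px0_5 = 145; py0_5 = 225; px1_5 = 175; py1_5 = 270; px0_6 = 15; py0_6 = 130; px0_7 = 70; py0_7 = 360; px1_7 = 195; py1_7 = 440; px0_8 = 270; py0_8 = 130; px0_9 = 210; py0_9 = 205; px1_9 = 290; py1_9 = 310; px0_10 = 320; py0_10 = 315; px1_10 = 400; py1_10 = 455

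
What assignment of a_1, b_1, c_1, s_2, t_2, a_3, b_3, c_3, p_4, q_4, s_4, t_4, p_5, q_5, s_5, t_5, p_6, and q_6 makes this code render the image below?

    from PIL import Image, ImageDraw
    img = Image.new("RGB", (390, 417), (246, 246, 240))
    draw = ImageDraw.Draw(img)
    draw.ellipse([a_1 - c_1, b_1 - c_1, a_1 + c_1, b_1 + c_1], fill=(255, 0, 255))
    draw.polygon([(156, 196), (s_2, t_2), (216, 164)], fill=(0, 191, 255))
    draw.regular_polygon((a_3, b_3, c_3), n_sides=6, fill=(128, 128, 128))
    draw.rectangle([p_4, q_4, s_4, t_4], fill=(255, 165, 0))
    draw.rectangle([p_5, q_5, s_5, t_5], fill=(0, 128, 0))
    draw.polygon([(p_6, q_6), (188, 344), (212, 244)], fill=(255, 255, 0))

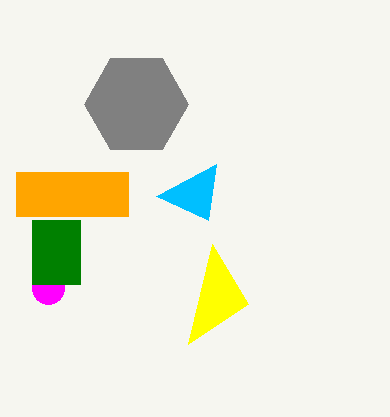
a_1 = 48; b_1 = 288; c_1 = 16; s_2 = 208; t_2 = 220; a_3 = 136; b_3 = 104; c_3 = 52; p_4 = 16; q_4 = 172; s_4 = 128; t_4 = 216; p_5 = 32; q_5 = 220; s_5 = 80; t_5 = 284; p_6 = 248; q_6 = 304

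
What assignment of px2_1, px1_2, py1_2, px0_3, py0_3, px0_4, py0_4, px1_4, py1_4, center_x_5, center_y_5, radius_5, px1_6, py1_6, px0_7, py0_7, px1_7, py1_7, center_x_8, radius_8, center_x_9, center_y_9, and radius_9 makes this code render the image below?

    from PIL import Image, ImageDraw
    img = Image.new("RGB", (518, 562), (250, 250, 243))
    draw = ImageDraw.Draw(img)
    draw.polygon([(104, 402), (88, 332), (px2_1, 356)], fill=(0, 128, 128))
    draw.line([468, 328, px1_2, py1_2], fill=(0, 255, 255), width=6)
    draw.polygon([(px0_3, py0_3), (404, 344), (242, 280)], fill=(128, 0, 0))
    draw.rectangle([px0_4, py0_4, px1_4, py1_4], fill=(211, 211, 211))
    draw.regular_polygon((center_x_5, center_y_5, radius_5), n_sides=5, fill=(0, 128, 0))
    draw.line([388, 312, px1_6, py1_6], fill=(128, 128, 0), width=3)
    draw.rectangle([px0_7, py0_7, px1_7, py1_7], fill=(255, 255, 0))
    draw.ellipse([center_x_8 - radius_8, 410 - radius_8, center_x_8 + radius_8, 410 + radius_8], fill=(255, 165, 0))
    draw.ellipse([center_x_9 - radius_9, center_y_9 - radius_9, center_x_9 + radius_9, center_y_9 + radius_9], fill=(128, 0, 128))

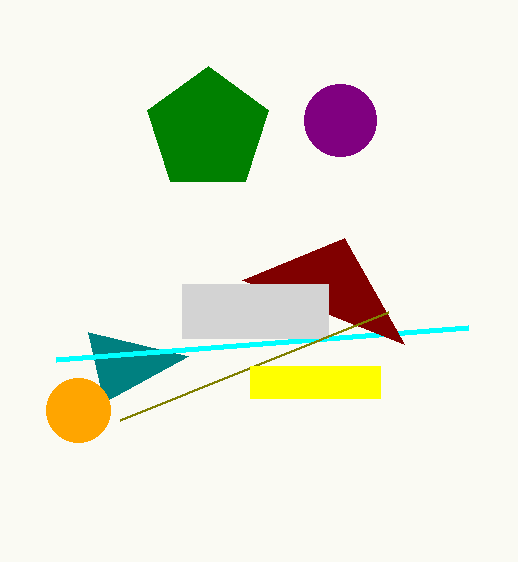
px2_1 = 188; px1_2 = 56; py1_2 = 360; px0_3 = 344; py0_3 = 238; px0_4 = 182; py0_4 = 284; px1_4 = 328; py1_4 = 338; center_x_5 = 208; center_y_5 = 130; radius_5 = 64; px1_6 = 120; py1_6 = 420; px0_7 = 250; py0_7 = 366; px1_7 = 380; py1_7 = 398; center_x_8 = 78; radius_8 = 32; center_x_9 = 340; center_y_9 = 120; radius_9 = 36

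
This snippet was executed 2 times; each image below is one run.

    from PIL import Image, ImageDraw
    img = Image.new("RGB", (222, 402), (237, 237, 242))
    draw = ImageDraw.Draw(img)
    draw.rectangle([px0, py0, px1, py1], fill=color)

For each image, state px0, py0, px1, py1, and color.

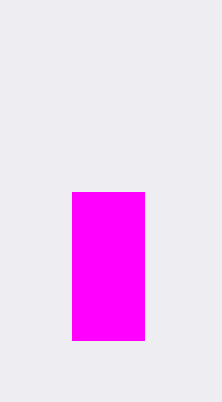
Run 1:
px0 = 72
py0 = 192
px1 = 144
py1 = 340
color = 'magenta'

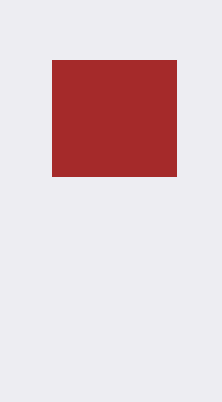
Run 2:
px0 = 52; py0 = 60; px1 = 176; py1 = 176; color = 'brown'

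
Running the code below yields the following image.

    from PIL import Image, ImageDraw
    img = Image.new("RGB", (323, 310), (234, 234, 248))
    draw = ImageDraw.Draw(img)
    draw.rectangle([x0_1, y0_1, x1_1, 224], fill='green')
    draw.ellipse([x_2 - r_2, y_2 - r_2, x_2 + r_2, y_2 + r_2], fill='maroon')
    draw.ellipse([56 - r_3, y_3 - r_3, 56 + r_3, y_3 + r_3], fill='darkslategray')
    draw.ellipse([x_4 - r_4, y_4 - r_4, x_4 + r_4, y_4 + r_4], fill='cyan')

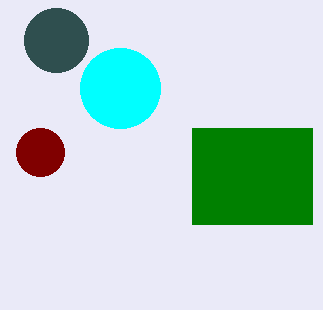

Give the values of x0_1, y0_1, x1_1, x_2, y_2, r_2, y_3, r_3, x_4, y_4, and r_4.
x0_1 = 192, y0_1 = 128, x1_1 = 312, x_2 = 40, y_2 = 152, r_2 = 24, y_3 = 40, r_3 = 32, x_4 = 120, y_4 = 88, r_4 = 40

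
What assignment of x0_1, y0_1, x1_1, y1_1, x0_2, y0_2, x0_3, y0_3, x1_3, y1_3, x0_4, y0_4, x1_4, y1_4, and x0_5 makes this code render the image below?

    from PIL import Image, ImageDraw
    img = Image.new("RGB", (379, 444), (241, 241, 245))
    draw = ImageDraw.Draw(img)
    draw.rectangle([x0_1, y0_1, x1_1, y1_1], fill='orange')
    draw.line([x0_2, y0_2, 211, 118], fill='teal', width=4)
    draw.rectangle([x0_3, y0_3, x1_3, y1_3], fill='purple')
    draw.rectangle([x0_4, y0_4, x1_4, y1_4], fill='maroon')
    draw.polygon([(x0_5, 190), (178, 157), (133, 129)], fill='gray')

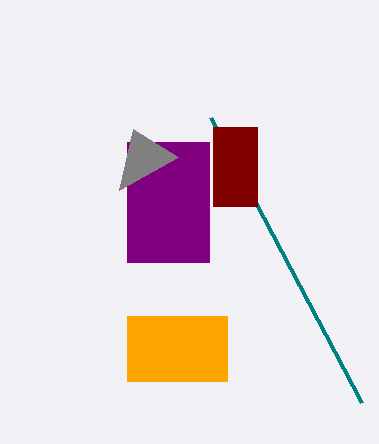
x0_1 = 127, y0_1 = 316, x1_1 = 227, y1_1 = 381, x0_2 = 362, y0_2 = 403, x0_3 = 127, y0_3 = 142, x1_3 = 209, y1_3 = 262, x0_4 = 213, y0_4 = 127, x1_4 = 257, y1_4 = 206, x0_5 = 119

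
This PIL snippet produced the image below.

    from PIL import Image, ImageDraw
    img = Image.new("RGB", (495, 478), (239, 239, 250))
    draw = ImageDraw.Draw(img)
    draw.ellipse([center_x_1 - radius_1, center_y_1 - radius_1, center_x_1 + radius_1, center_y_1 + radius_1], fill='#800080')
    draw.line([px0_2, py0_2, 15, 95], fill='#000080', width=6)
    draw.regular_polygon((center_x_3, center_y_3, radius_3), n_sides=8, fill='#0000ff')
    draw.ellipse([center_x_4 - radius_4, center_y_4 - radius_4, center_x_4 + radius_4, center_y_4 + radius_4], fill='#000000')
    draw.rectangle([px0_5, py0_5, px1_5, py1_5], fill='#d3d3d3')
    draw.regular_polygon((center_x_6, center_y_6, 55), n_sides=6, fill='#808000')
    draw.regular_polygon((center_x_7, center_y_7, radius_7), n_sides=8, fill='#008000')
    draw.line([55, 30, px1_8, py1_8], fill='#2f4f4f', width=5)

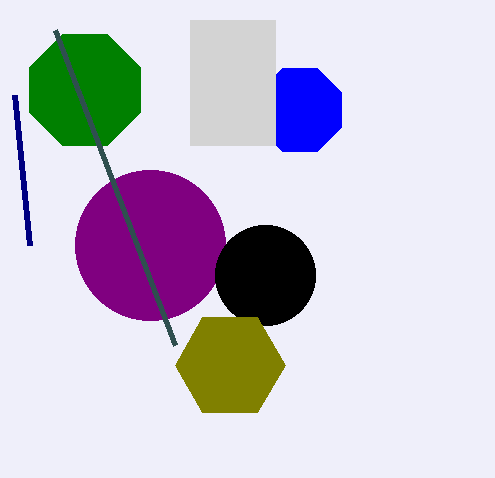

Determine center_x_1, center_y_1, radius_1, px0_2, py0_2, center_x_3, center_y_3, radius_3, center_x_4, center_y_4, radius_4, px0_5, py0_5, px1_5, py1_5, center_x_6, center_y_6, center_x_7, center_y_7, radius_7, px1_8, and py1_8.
center_x_1 = 150
center_y_1 = 245
radius_1 = 75
px0_2 = 30
py0_2 = 245
center_x_3 = 300
center_y_3 = 110
radius_3 = 45
center_x_4 = 265
center_y_4 = 275
radius_4 = 50
px0_5 = 190
py0_5 = 20
px1_5 = 275
py1_5 = 145
center_x_6 = 230
center_y_6 = 365
center_x_7 = 85
center_y_7 = 90
radius_7 = 60
px1_8 = 175
py1_8 = 345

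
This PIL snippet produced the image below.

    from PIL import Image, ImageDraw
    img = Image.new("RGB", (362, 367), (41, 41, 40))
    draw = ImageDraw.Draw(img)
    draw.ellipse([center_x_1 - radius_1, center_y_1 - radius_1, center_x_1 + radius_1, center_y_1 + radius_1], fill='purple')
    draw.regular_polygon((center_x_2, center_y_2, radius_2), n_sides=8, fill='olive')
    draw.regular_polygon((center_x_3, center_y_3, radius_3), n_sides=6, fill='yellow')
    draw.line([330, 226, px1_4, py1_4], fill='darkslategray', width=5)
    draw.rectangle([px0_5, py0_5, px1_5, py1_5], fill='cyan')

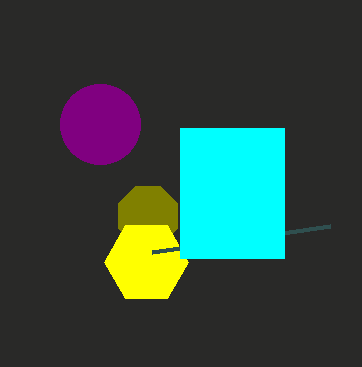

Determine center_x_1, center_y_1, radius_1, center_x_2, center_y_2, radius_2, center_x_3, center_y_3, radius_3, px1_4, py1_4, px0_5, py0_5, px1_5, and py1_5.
center_x_1 = 100; center_y_1 = 124; radius_1 = 40; center_x_2 = 148; center_y_2 = 216; radius_2 = 32; center_x_3 = 146; center_y_3 = 262; radius_3 = 42; px1_4 = 152; py1_4 = 252; px0_5 = 180; py0_5 = 128; px1_5 = 284; py1_5 = 258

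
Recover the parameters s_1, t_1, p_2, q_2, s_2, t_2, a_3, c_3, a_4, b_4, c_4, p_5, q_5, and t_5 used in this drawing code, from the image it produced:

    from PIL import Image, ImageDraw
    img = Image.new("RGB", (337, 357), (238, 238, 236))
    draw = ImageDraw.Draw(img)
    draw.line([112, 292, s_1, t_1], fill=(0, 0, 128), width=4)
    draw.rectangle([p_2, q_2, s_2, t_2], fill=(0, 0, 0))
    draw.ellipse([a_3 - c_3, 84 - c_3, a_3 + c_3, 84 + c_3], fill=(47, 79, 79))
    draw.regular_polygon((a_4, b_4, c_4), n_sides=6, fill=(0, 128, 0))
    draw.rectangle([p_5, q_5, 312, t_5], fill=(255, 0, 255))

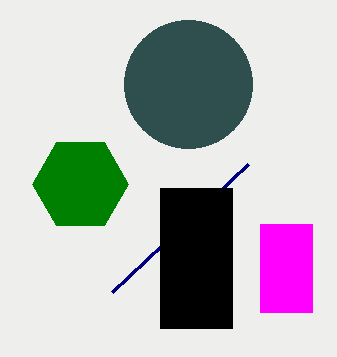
s_1 = 248; t_1 = 164; p_2 = 160; q_2 = 188; s_2 = 232; t_2 = 328; a_3 = 188; c_3 = 64; a_4 = 80; b_4 = 184; c_4 = 48; p_5 = 260; q_5 = 224; t_5 = 312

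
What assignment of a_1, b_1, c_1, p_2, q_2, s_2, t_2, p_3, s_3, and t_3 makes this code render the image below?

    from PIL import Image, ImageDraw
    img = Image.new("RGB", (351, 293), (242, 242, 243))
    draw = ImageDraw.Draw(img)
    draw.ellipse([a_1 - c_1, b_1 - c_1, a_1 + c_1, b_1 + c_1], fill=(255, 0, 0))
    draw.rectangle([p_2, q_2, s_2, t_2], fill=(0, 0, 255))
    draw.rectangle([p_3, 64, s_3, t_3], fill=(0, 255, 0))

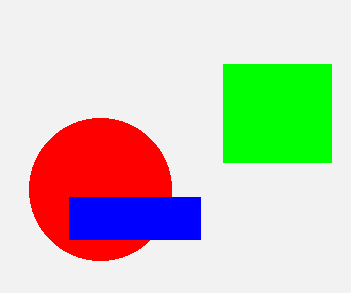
a_1 = 100, b_1 = 189, c_1 = 71, p_2 = 69, q_2 = 197, s_2 = 200, t_2 = 239, p_3 = 223, s_3 = 331, t_3 = 162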